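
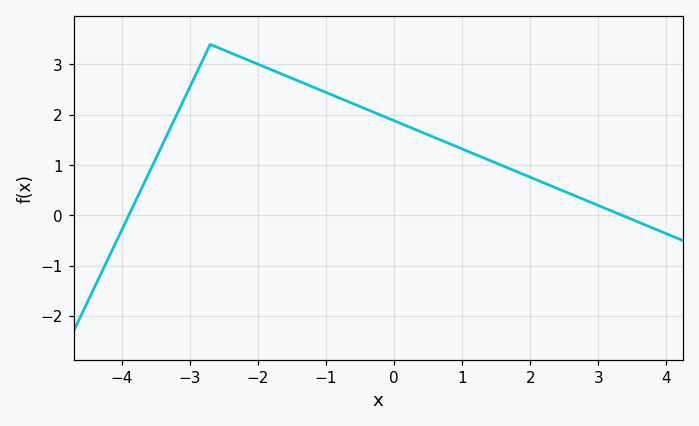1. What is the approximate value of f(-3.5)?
1.1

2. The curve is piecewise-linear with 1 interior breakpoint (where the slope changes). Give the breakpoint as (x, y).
(-2.7, 3.4)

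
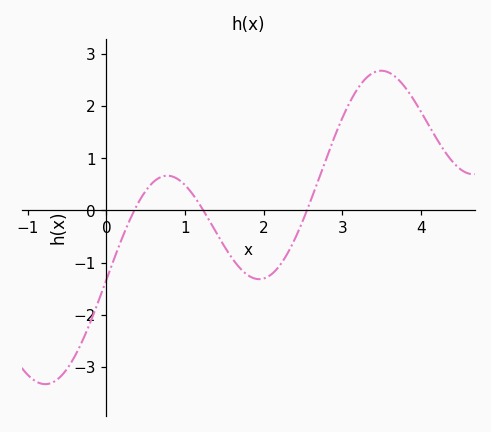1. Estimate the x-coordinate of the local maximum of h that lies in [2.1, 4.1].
3.5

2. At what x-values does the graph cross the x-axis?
0.4, 1.2, 2.6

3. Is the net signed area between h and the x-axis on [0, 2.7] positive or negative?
negative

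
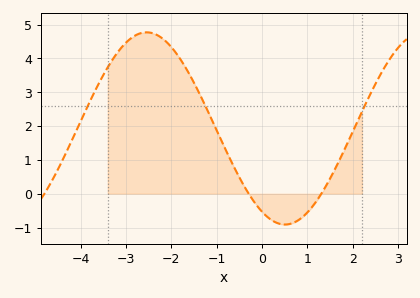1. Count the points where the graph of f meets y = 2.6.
3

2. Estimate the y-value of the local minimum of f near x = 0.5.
-0.91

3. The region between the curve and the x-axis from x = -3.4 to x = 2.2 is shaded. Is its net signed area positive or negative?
positive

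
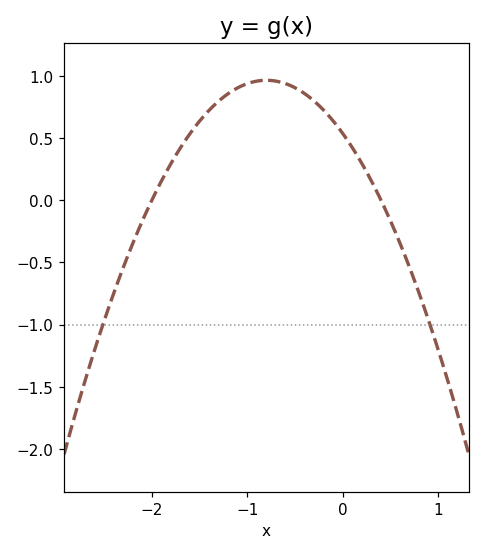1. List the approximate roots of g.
-2, 0.4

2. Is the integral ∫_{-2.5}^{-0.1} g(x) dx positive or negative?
positive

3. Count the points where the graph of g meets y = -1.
2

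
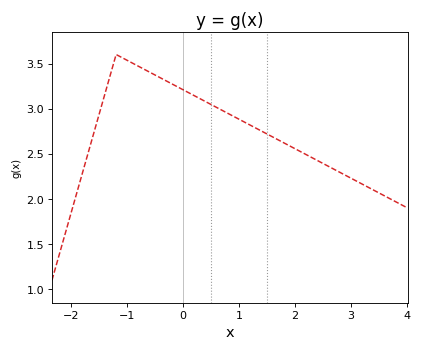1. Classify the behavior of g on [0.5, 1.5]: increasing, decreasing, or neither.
decreasing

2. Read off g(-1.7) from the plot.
2.5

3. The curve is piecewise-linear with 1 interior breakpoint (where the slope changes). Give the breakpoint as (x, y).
(-1.2, 3.6)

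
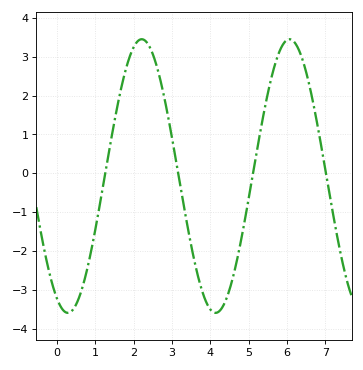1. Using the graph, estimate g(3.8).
-3.1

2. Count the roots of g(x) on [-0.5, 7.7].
4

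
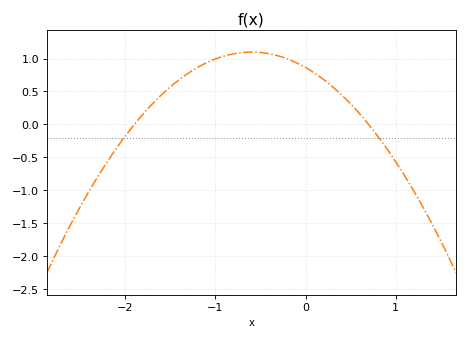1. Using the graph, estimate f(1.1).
-0.8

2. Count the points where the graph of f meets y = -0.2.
2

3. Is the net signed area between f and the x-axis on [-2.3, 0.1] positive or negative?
positive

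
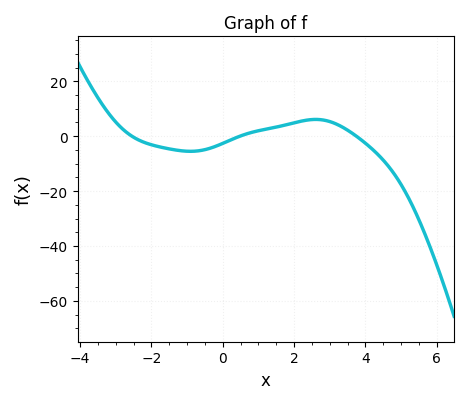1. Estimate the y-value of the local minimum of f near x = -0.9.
-6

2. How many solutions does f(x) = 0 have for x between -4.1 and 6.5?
3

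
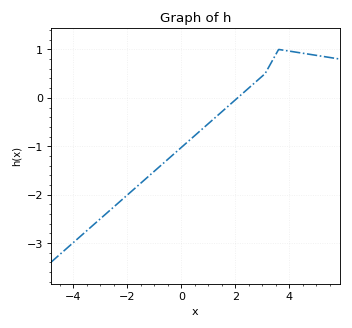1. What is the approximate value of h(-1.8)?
-1.9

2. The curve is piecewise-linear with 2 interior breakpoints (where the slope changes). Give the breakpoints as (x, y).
(3.1, 0.5); (3.6, 1)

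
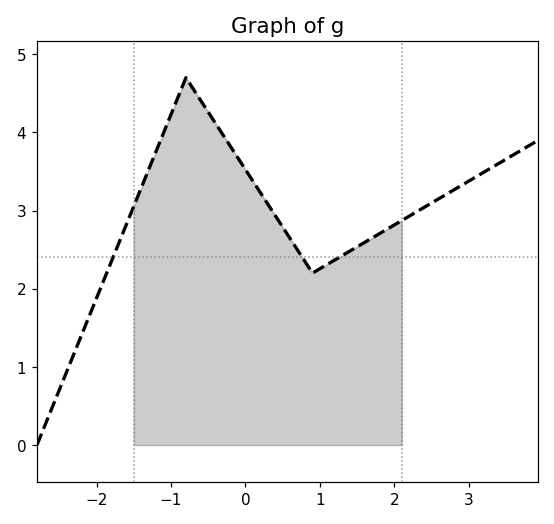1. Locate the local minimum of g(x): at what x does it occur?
0.899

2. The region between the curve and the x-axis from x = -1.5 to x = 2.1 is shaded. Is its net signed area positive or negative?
positive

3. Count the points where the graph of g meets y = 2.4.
3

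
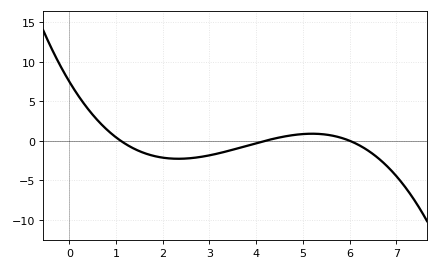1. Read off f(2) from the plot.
-2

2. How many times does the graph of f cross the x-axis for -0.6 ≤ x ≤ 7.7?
3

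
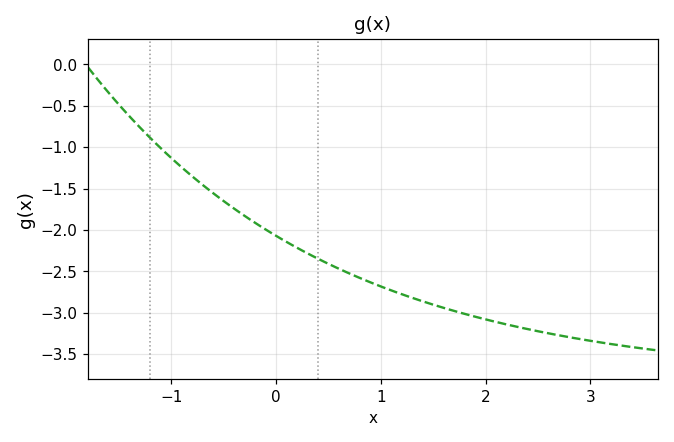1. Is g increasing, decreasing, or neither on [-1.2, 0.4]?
decreasing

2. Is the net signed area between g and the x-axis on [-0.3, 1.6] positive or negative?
negative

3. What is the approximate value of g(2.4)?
-3.2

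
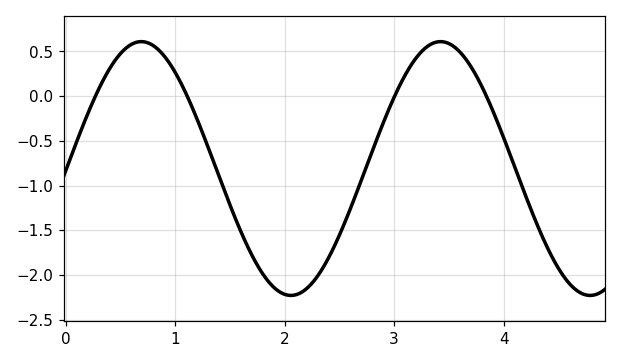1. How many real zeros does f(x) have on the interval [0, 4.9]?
4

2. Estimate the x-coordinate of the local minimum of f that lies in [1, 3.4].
2.1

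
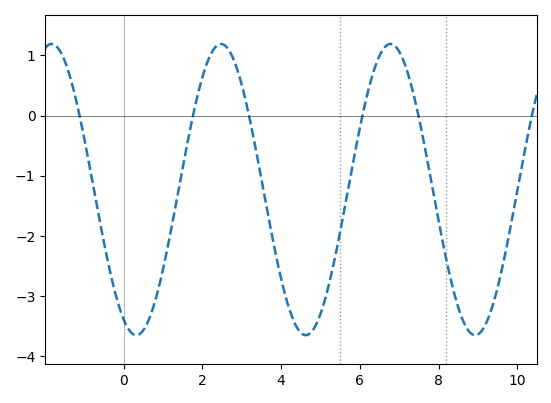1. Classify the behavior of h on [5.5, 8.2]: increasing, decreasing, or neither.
neither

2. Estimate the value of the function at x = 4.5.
-3.61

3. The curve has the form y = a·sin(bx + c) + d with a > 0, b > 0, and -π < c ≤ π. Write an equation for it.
y = 2.42sin(1.46x - 2.04) - 1.23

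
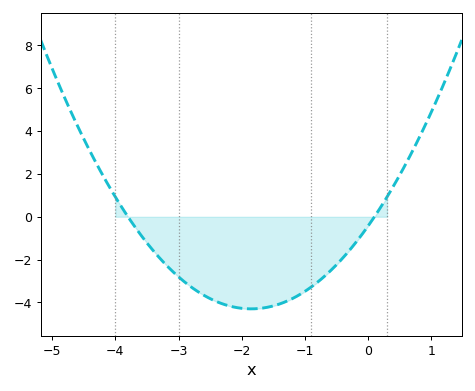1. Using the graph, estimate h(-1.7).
-4.2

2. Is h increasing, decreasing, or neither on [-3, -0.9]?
neither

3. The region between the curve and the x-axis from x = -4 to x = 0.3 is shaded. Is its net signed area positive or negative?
negative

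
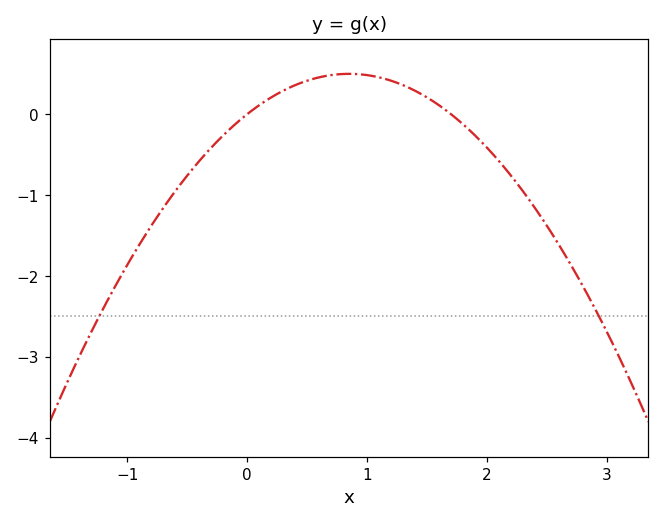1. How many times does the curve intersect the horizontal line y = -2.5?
2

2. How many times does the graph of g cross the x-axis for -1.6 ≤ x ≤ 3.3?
2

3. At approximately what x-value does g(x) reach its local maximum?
0.85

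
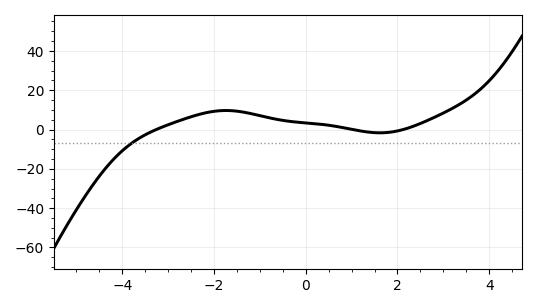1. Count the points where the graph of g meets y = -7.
1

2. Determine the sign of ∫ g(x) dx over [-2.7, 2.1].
positive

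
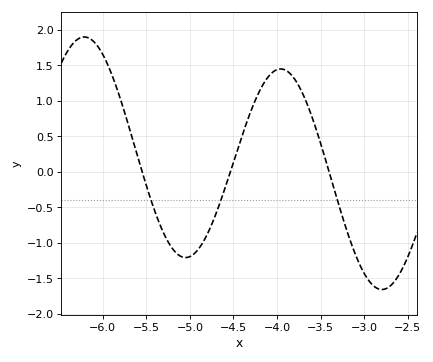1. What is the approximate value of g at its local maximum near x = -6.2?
1.9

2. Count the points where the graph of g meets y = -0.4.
3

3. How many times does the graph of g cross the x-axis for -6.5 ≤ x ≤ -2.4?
3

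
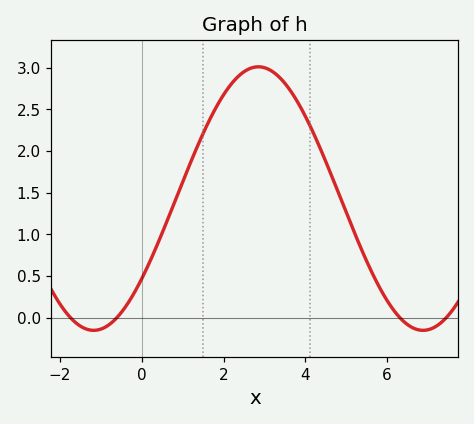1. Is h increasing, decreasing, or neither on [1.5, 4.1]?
neither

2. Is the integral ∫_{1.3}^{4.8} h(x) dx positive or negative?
positive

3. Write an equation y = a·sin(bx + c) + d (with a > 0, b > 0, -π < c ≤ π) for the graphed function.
y = 1.58sin(0.78x - 0.652) + 1.43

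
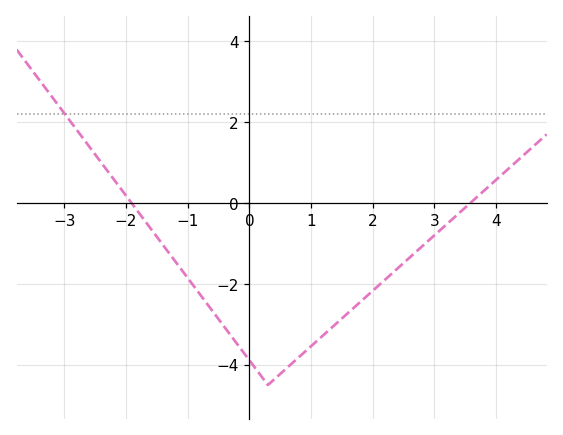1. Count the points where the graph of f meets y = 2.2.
1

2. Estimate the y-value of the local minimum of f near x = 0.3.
-4.5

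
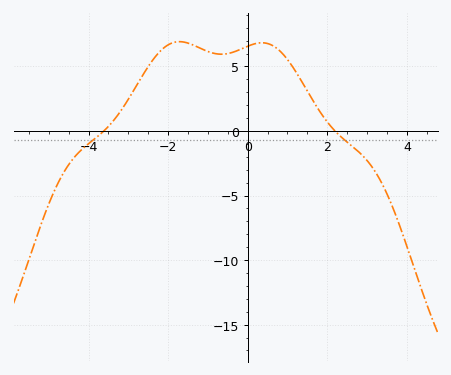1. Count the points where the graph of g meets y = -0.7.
2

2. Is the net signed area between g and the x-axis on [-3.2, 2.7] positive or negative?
positive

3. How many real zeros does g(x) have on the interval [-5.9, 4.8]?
2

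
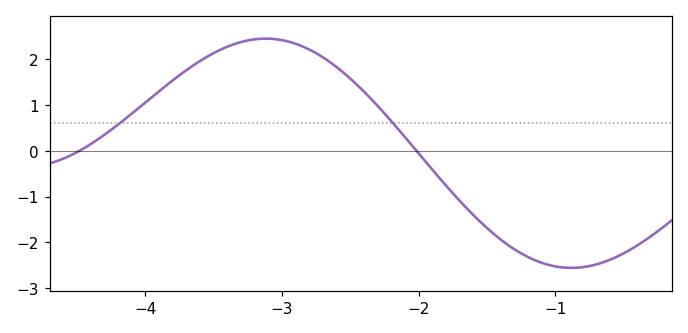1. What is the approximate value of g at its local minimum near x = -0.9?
-2.6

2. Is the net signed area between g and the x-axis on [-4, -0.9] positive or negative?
positive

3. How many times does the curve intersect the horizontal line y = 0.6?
2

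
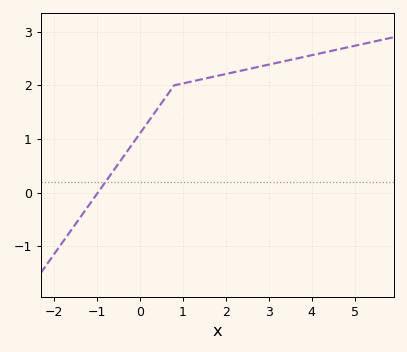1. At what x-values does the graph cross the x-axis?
-0.975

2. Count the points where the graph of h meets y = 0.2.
1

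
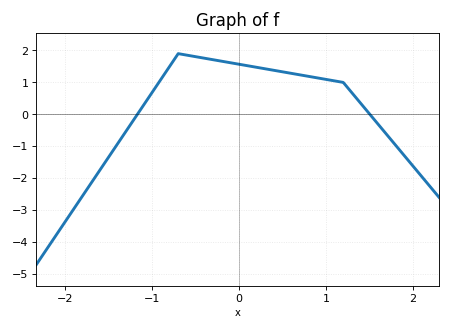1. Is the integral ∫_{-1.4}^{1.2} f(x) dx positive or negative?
positive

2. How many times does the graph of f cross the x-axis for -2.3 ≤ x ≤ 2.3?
2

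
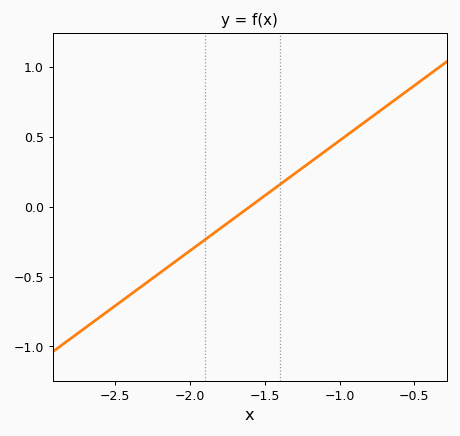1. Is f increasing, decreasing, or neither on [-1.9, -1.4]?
increasing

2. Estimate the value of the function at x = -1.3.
0.25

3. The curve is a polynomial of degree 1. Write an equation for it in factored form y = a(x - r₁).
y = 0.79(x + 1.6)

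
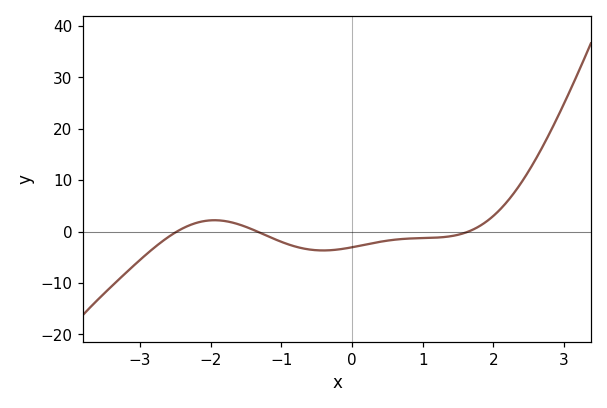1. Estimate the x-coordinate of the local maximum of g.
-1.9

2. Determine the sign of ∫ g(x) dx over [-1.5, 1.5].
negative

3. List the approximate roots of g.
-2.5, -1.3, 1.6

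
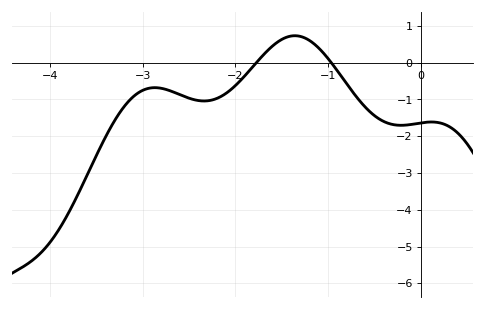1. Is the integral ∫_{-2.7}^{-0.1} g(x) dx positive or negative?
negative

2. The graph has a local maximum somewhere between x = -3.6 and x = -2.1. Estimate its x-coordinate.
-2.87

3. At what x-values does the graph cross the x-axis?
-1.77, -0.963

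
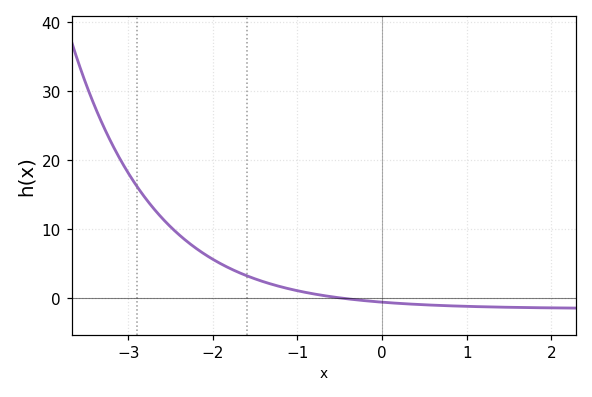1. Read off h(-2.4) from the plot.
9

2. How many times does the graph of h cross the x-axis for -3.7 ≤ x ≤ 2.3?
1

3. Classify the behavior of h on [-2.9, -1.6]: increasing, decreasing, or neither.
decreasing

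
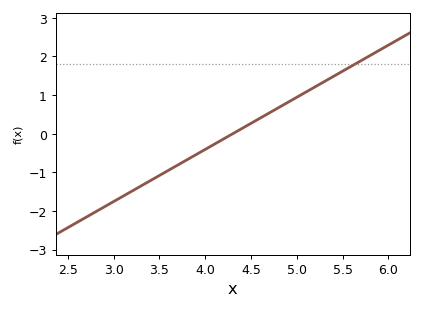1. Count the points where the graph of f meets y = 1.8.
1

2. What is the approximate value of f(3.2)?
-1.48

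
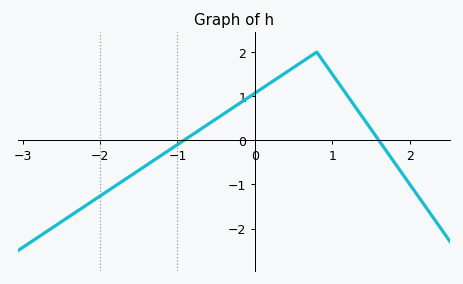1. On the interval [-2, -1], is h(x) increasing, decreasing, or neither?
increasing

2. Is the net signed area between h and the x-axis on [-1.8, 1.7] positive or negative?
positive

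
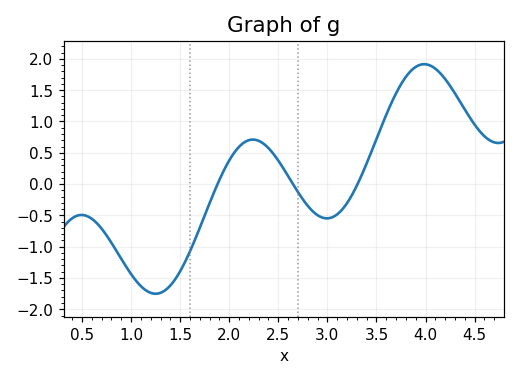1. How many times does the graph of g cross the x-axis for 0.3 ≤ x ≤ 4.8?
3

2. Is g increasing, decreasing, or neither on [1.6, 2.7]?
neither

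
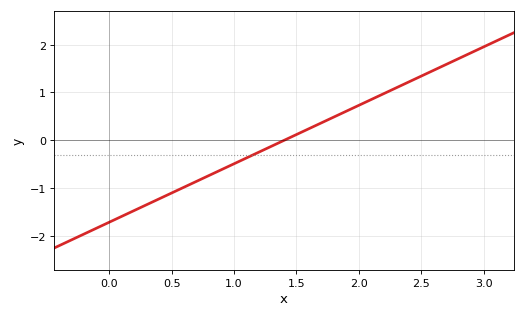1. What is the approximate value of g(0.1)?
-1.6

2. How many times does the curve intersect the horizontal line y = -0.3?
1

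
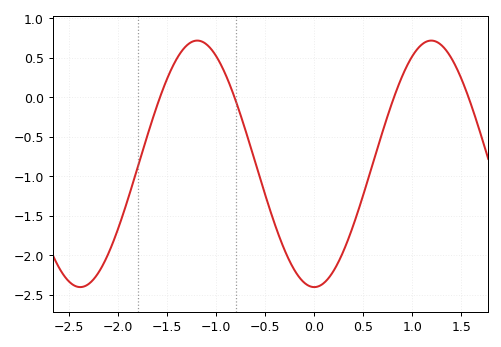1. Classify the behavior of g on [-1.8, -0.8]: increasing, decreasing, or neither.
neither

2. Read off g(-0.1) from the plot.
-2.35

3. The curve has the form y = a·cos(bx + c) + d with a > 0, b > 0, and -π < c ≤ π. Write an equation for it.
y = 1.56cos(2.6x - 3.1) - 0.84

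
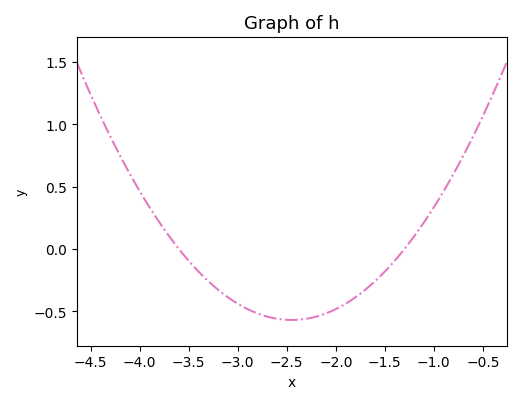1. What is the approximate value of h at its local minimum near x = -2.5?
-0.569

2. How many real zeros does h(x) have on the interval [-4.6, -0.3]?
2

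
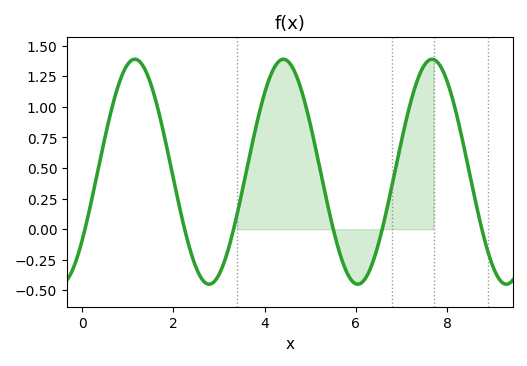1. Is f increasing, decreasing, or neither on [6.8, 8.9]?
neither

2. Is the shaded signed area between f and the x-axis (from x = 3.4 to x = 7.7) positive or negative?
positive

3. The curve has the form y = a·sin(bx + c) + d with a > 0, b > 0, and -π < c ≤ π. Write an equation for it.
y = 0.92sin(1.9x - 0.66) + 0.47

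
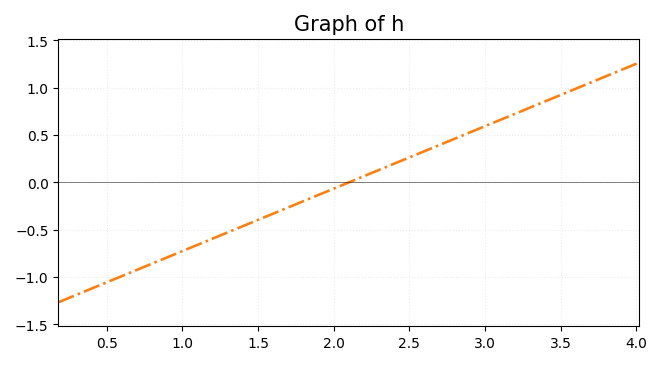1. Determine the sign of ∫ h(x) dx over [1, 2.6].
negative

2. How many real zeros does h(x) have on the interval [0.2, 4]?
1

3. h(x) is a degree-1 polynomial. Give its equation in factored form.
y = 0.66(x - 2.1)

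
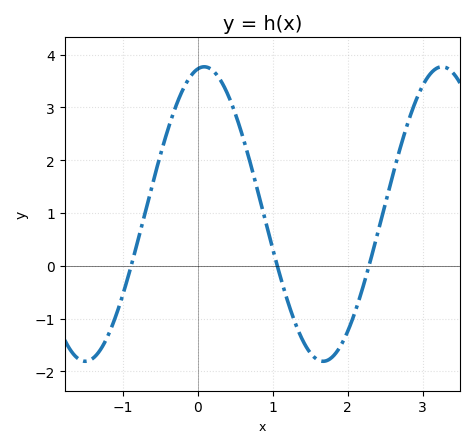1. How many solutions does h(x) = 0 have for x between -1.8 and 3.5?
3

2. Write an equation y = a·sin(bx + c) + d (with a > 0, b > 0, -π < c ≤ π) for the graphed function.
y = 2.79sin(2x + 1.4) + 0.98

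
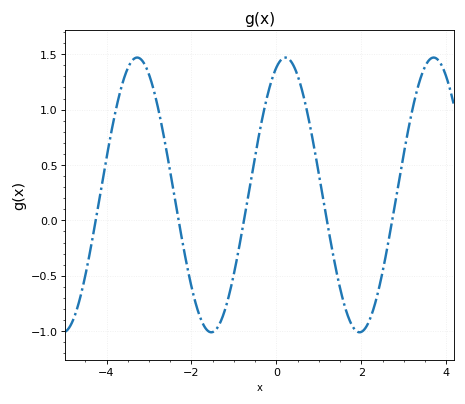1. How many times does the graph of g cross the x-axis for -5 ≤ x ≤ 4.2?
5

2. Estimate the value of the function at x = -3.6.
1.25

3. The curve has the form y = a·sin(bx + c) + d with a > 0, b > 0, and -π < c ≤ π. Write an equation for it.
y = 1.24sin(1.8x + 1.2) + 0.23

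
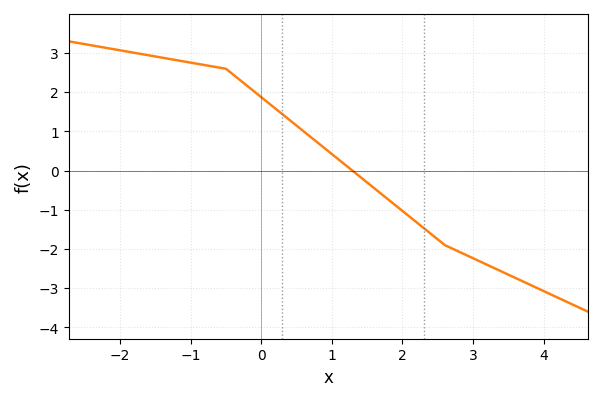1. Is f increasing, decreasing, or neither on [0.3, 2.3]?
decreasing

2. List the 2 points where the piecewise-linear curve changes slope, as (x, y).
(-0.5, 2.6); (2.6, -1.9)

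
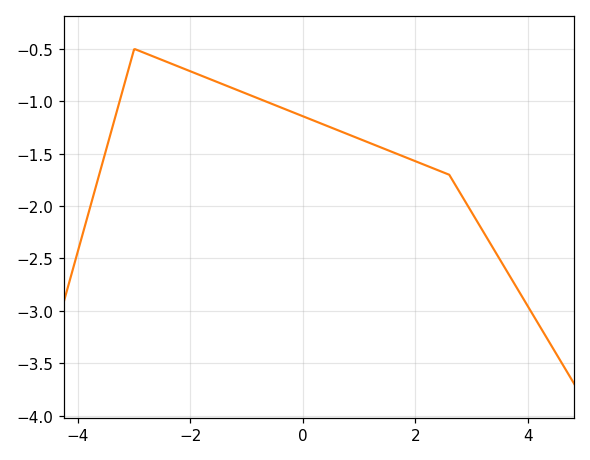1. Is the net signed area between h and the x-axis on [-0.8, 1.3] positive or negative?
negative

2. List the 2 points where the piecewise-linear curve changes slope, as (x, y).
(-3, -0.5); (2.6, -1.7)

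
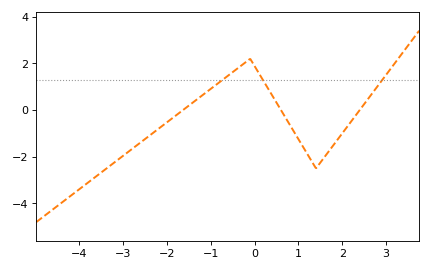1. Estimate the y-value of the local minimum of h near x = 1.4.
-2.5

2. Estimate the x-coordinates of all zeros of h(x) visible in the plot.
-1.63, 0.602, 2.4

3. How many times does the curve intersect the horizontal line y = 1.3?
3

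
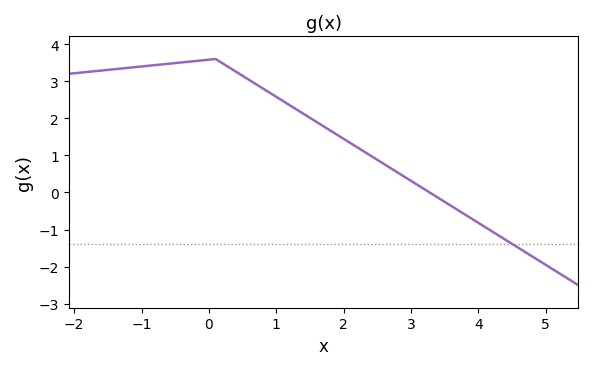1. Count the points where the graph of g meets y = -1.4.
1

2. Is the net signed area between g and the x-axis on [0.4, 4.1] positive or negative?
positive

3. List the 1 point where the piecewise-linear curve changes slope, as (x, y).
(0.1, 3.6)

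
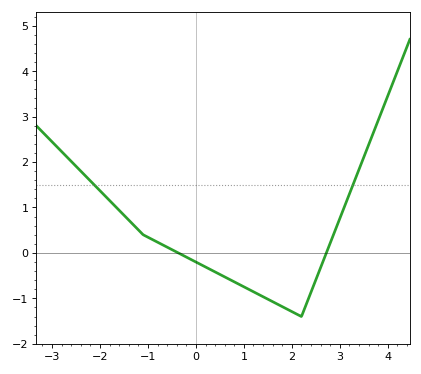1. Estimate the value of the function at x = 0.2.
-0.309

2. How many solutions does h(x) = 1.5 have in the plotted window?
2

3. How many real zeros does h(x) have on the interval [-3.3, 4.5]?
2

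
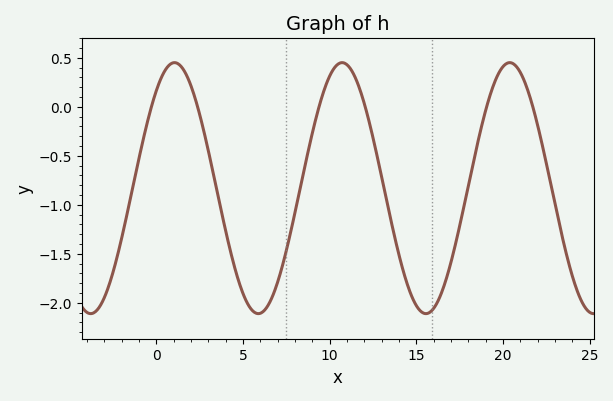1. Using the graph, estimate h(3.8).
-1.1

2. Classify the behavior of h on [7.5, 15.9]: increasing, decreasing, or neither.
neither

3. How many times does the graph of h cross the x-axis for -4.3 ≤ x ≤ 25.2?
6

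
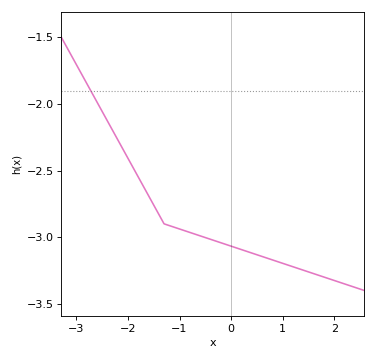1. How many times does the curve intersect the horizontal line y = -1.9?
1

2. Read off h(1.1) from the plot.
-3.2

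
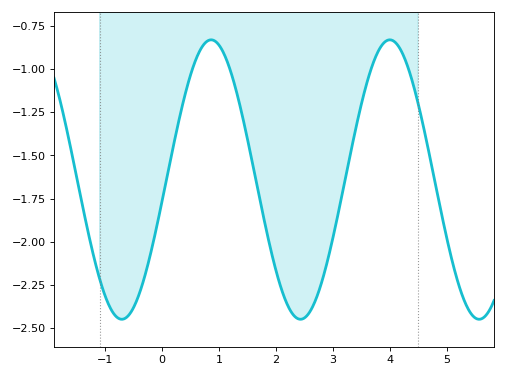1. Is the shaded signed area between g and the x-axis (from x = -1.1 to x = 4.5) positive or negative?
negative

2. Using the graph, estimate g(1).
-0.861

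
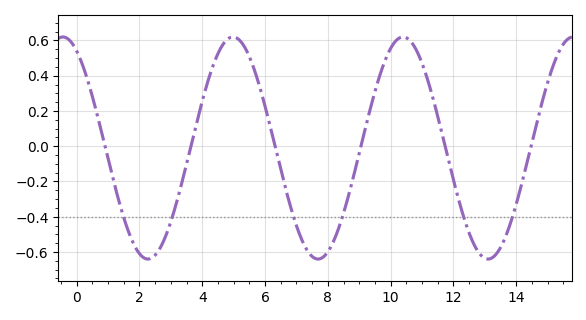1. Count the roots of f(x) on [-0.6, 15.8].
6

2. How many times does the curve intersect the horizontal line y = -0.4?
6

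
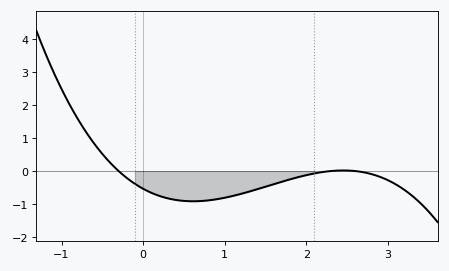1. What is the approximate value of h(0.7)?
-0.9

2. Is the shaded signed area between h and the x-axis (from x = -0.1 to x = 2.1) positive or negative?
negative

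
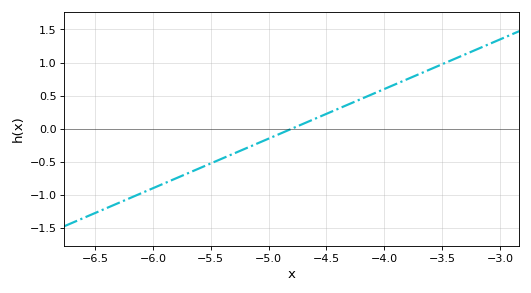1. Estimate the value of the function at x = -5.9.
-0.825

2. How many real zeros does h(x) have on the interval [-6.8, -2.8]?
1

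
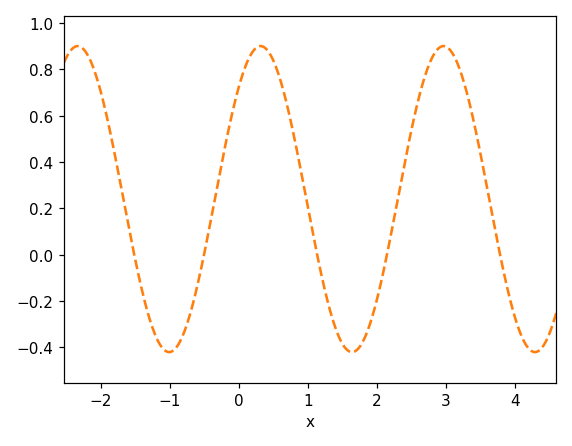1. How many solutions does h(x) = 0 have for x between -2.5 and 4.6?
5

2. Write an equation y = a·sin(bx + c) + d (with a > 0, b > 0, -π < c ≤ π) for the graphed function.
y = 0.66sin(2.4x + 0.83) + 0.24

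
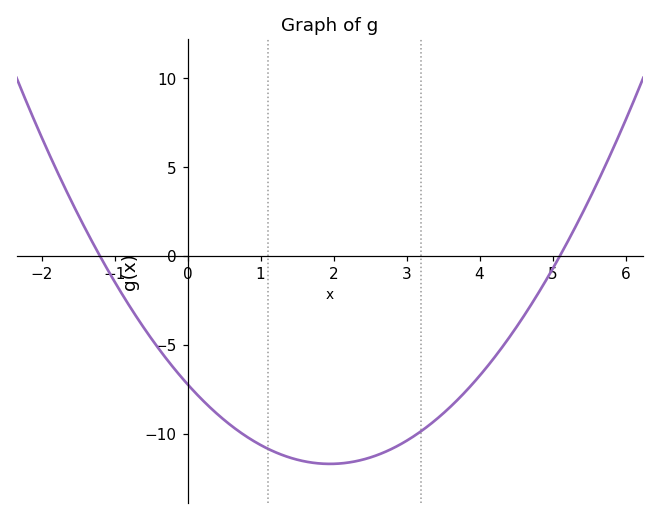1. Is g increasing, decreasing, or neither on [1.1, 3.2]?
neither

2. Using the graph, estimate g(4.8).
-2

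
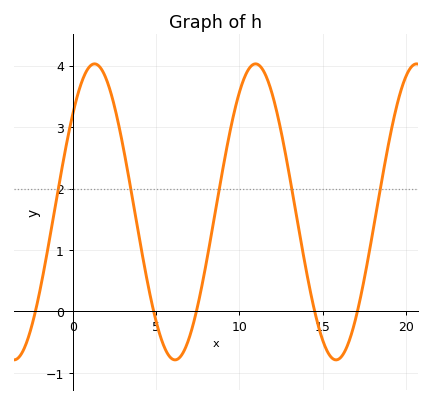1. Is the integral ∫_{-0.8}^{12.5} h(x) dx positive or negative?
positive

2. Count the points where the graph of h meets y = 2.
5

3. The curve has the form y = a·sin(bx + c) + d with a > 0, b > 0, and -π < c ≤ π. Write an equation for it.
y = 2.41sin(0.65x + 0.722) + 1.62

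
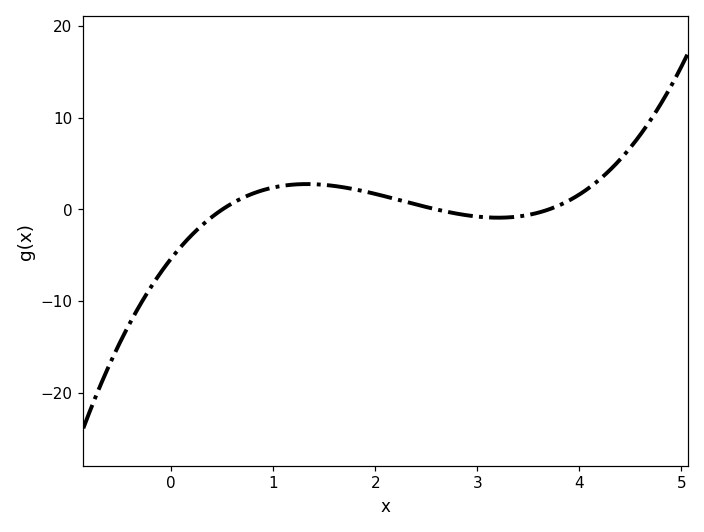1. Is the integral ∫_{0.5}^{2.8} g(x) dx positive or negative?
positive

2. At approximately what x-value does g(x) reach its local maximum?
1.3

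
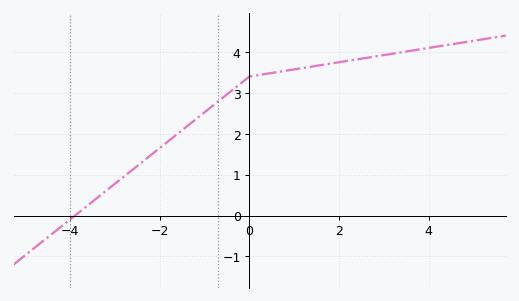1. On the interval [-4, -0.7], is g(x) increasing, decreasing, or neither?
increasing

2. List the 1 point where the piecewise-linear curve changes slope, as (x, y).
(0, 3.4)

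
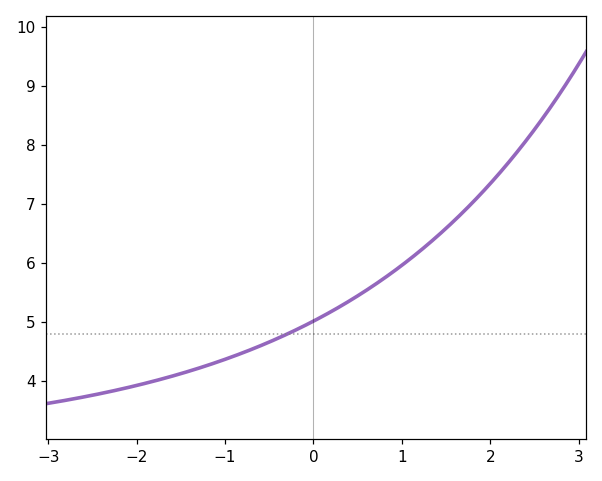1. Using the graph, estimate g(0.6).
5.5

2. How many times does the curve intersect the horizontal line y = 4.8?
1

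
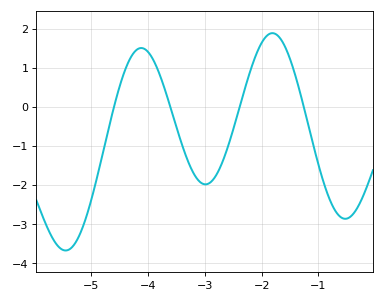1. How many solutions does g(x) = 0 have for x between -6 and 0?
4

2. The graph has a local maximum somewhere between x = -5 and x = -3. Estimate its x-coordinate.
-4.12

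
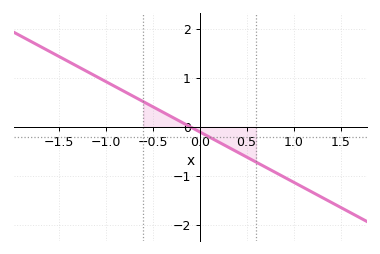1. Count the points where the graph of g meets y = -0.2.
1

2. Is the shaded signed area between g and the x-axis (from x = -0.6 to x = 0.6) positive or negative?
negative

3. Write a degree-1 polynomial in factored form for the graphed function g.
y = -1.03(x + 0.1)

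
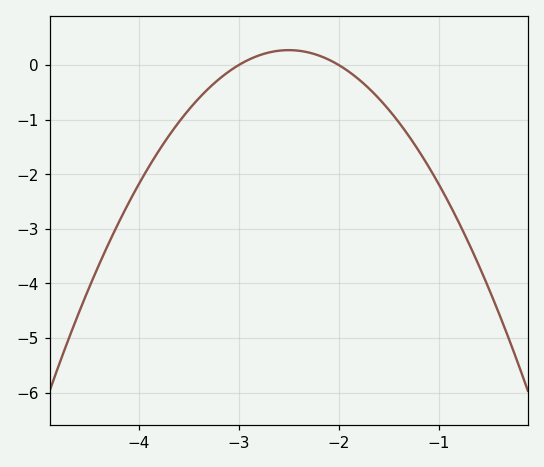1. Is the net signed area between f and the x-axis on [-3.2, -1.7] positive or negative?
positive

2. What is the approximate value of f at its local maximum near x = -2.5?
0.3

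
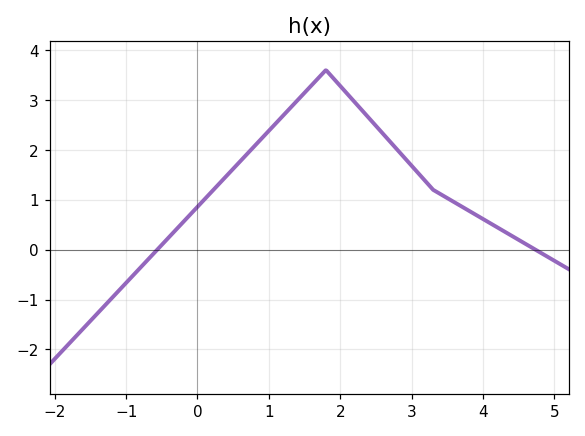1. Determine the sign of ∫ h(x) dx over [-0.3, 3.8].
positive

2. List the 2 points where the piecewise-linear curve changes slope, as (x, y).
(1.8, 3.6); (3.3, 1.2)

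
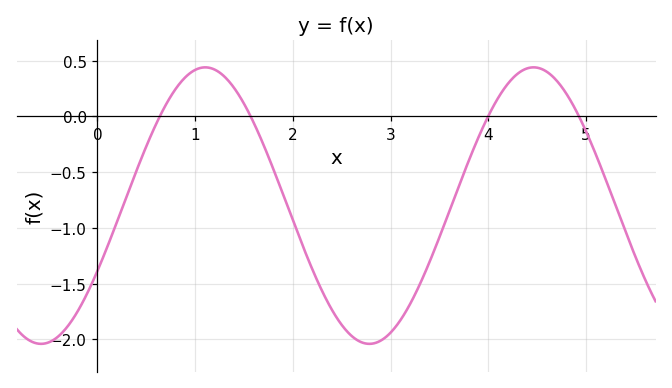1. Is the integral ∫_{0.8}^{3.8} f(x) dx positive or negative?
negative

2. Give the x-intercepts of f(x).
0.638, 1.57, 4, 4.93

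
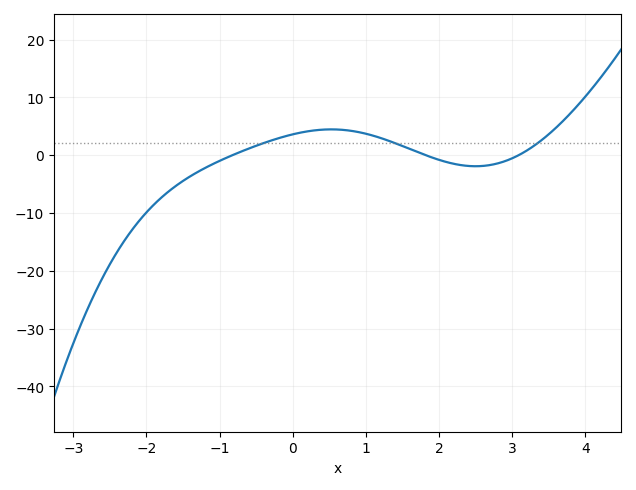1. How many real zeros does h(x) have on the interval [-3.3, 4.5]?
3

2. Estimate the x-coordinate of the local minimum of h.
2.5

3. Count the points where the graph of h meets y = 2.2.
3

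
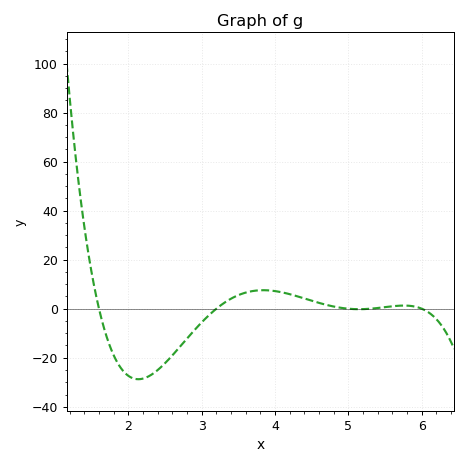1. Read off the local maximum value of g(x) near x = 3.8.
8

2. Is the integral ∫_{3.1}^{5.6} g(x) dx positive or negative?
positive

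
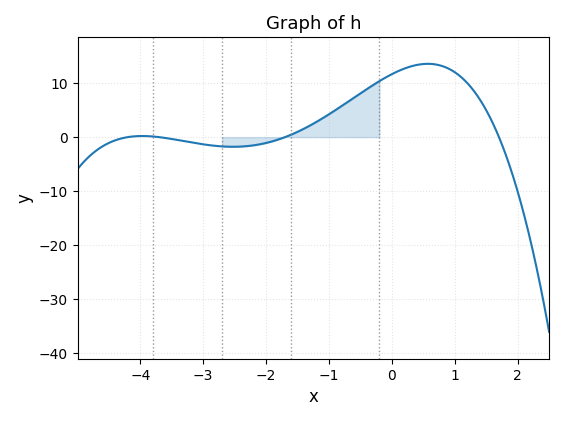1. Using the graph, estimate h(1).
12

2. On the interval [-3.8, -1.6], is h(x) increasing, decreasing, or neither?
neither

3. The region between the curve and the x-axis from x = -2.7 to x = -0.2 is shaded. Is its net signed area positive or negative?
positive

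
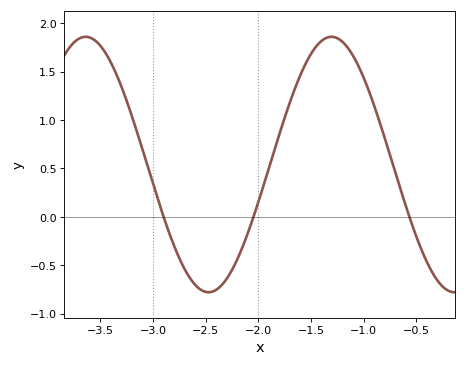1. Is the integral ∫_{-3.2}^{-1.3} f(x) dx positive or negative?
positive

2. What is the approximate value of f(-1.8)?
0.853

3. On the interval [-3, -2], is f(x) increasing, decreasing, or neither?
neither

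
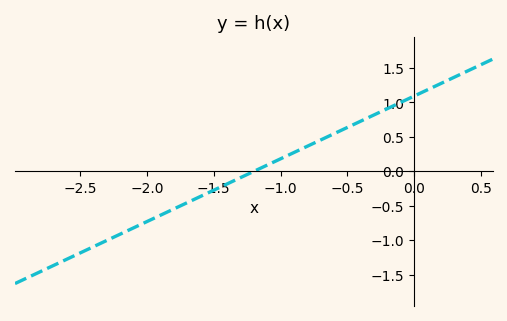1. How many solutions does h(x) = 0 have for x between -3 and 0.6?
1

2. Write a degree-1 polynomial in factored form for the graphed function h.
y = 0.91(x + 1.2)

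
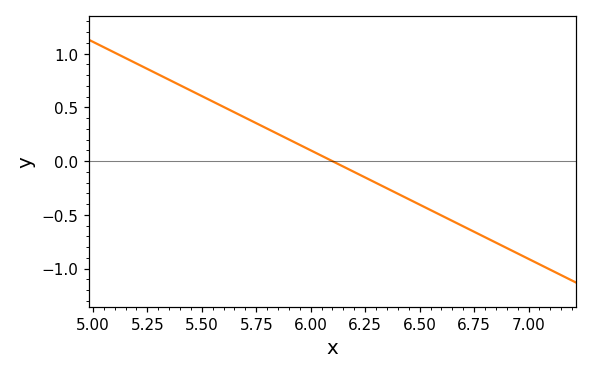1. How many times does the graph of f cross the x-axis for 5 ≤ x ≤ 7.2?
1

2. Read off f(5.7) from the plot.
0.4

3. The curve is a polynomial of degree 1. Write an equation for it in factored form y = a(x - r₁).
y = -1.01(x - 6.1)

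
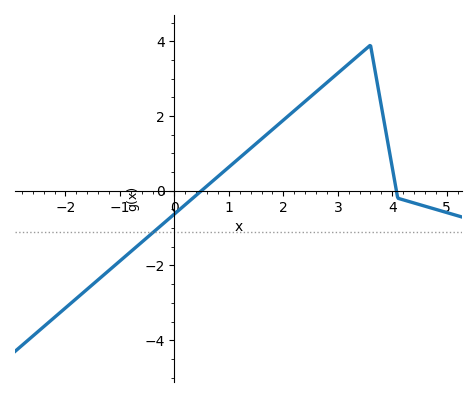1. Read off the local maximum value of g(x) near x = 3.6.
3.8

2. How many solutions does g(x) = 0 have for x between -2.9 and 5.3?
2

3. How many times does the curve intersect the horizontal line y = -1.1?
1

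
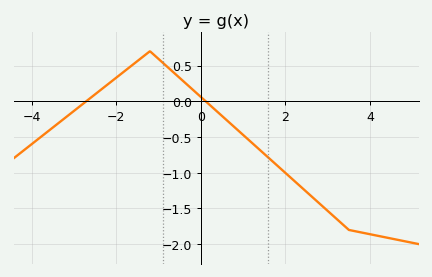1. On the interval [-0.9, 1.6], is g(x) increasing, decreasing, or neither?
decreasing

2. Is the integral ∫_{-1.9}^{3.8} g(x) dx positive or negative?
negative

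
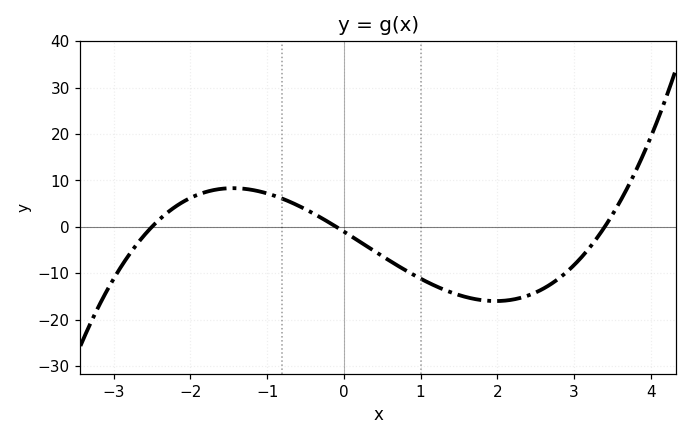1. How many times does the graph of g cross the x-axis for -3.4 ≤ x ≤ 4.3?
3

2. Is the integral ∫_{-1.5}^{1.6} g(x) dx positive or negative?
negative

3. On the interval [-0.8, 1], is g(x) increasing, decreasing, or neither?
decreasing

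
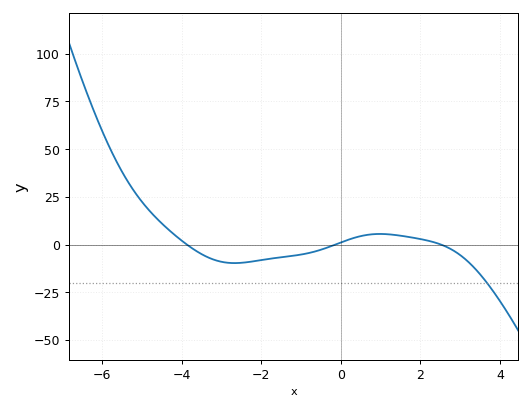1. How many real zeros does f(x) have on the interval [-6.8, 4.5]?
3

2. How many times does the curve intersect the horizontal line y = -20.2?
1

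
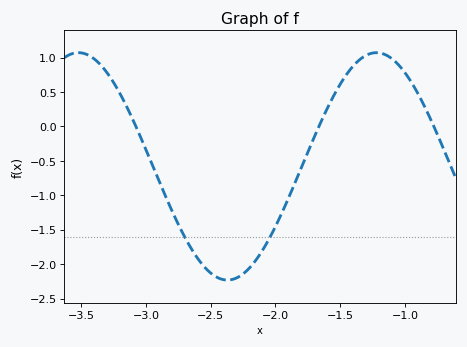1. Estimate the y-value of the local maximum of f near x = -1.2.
1.07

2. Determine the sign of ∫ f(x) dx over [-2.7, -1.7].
negative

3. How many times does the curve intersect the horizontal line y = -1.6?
2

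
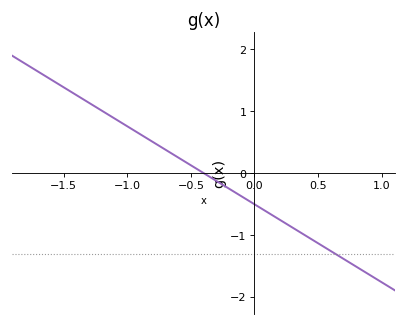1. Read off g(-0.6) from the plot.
0.3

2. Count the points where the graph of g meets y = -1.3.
1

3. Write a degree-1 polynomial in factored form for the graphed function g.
y = -1.26(x + 0.4)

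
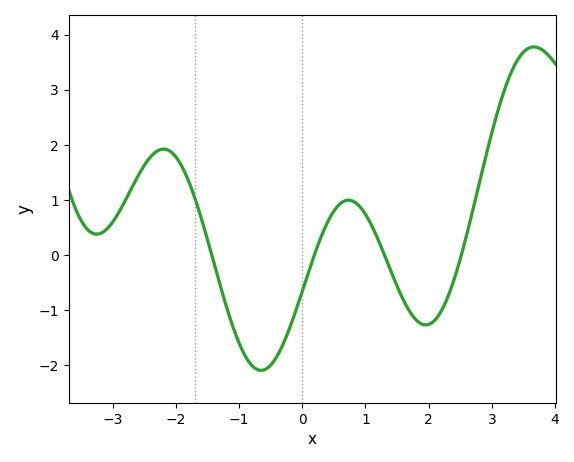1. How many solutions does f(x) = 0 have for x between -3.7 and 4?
4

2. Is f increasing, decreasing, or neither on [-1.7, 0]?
neither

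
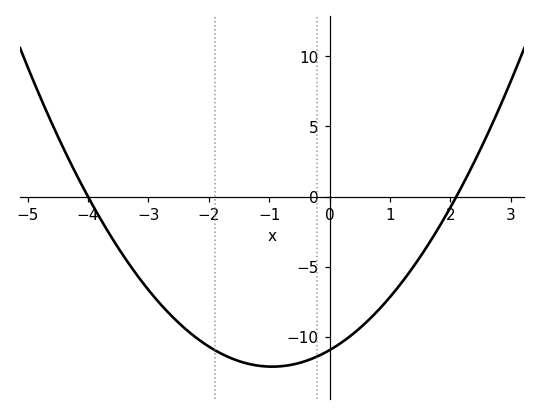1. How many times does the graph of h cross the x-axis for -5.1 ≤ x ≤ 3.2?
2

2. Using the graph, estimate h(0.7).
-8.55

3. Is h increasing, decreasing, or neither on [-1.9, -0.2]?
neither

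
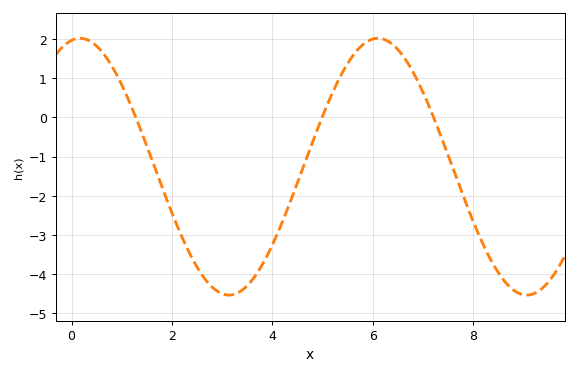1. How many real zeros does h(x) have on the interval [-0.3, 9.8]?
3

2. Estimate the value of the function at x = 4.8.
-0.622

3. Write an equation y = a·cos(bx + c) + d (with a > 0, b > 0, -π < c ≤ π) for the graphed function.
y = 3.28cos(1.06x - 0.18) - 1.26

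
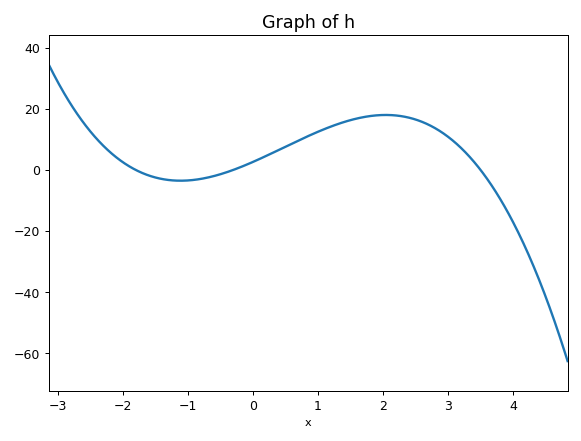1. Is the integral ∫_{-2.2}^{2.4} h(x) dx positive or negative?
positive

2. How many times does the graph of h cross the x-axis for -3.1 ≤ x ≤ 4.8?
3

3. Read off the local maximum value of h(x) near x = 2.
18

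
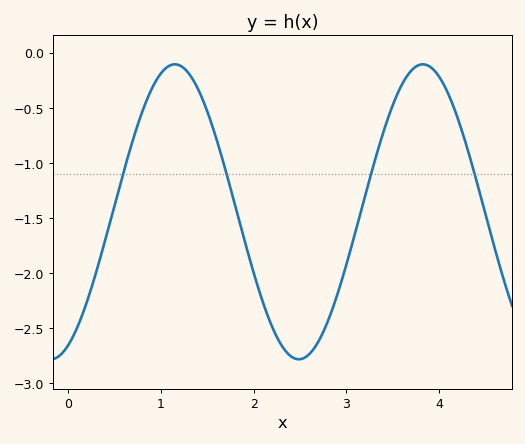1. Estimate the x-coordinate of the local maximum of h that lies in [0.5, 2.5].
1.15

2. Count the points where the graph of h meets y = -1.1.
4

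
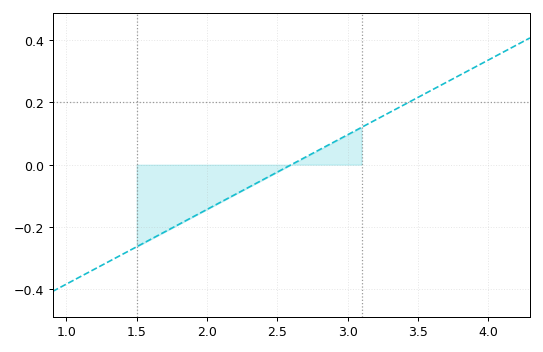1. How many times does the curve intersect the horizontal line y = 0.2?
1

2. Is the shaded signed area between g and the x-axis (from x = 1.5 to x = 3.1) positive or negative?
negative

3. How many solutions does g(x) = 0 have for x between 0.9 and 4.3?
1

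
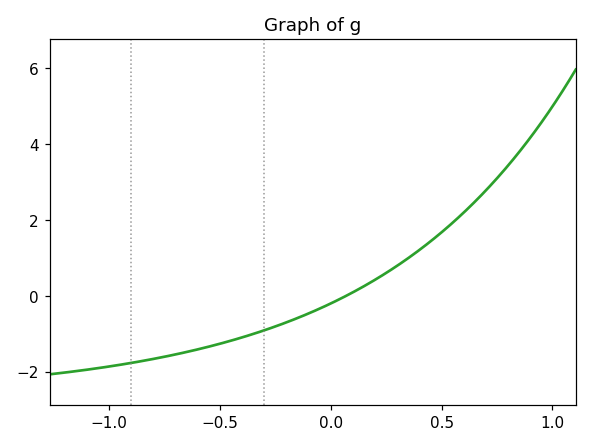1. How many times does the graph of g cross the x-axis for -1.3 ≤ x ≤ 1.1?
1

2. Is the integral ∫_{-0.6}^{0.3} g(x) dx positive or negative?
negative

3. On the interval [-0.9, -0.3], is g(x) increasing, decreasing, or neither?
increasing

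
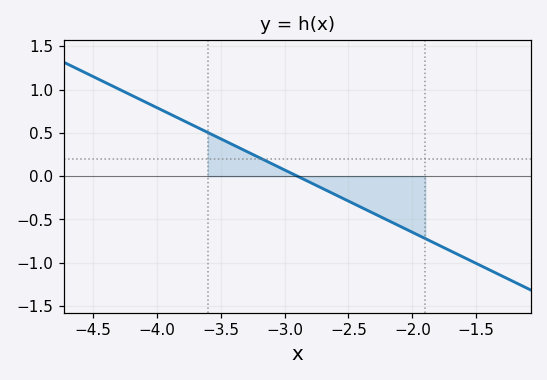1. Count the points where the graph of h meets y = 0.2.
1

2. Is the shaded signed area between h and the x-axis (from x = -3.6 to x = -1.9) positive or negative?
negative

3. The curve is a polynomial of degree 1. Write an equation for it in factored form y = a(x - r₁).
y = -0.72(x + 2.9)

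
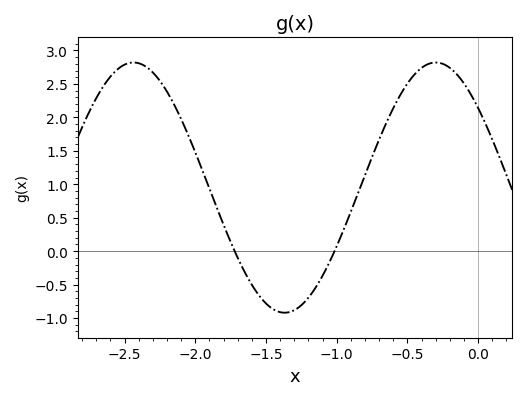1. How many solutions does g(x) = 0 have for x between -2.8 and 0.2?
2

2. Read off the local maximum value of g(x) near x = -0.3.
2.82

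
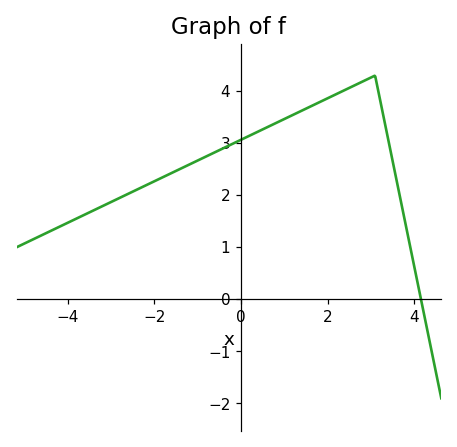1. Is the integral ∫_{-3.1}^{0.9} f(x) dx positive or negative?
positive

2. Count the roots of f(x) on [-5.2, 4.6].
1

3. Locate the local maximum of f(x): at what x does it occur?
3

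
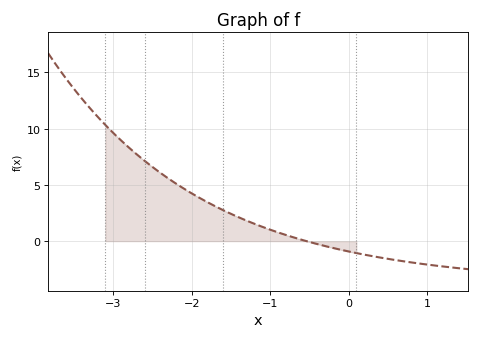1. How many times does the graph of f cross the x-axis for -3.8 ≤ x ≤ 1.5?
1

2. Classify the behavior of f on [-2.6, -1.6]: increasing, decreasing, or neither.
decreasing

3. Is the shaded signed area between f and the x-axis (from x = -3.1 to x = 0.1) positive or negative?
positive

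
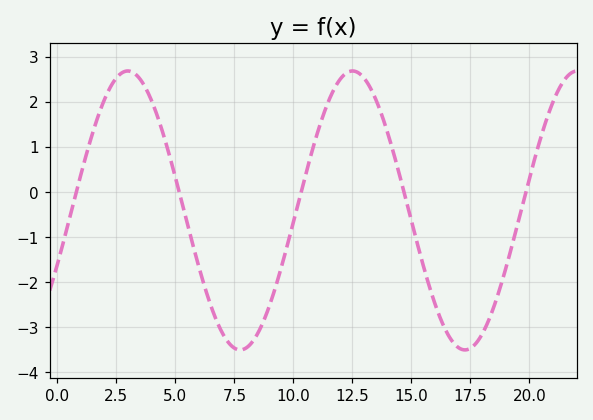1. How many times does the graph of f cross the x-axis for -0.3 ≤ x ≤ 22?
5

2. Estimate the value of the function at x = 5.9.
-1.47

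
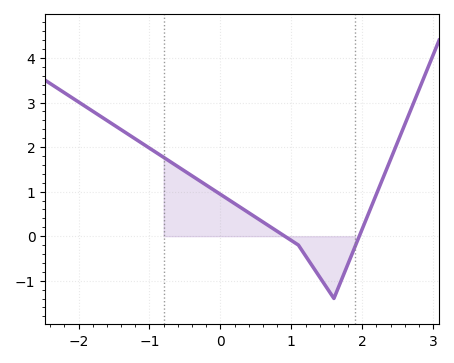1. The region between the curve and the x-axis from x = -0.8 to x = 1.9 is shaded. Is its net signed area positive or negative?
positive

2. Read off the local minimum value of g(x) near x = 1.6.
-1.4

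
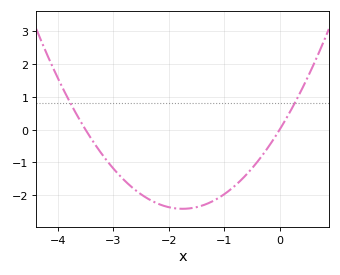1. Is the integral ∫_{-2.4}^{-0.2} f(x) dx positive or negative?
negative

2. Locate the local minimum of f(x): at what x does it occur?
-1.8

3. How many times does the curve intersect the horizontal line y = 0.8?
2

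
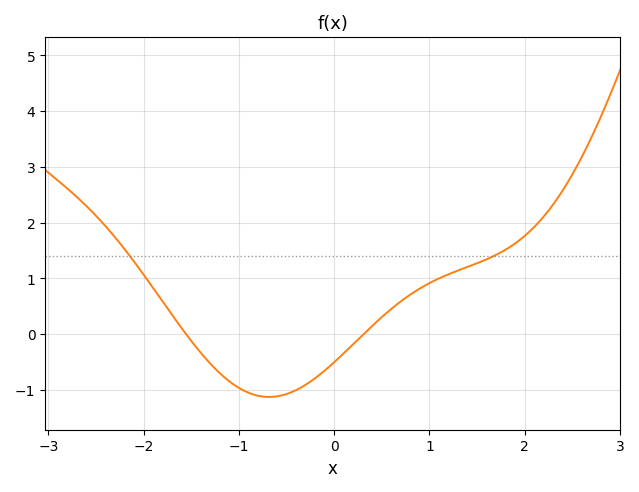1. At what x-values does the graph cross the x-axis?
-1.6, 0.3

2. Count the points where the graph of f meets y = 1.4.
2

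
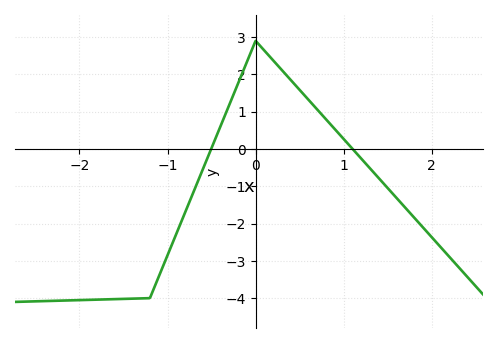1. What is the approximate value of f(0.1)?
2.6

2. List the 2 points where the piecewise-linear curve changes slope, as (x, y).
(-1.2, -4); (0, 2.9)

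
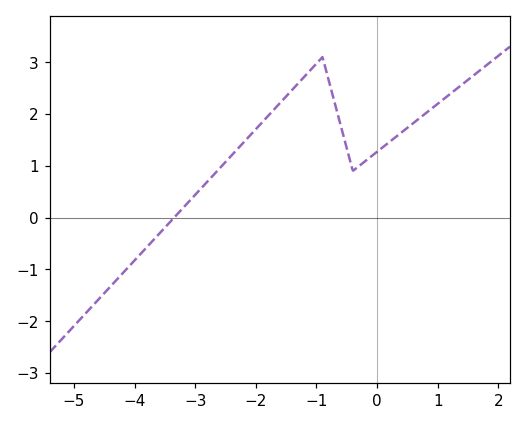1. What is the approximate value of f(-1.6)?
2.2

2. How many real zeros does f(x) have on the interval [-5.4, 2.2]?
1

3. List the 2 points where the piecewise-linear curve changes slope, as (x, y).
(-0.9, 3.1); (-0.4, 0.9)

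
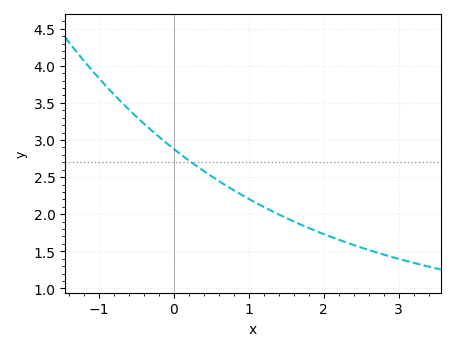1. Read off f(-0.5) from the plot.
3.32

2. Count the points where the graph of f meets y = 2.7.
1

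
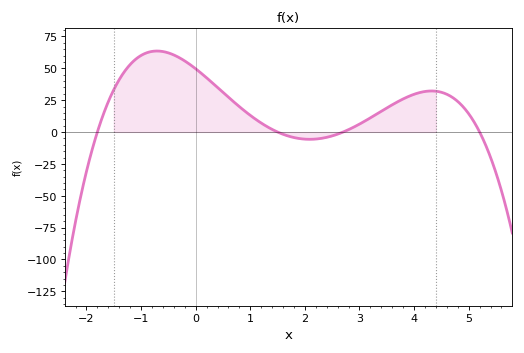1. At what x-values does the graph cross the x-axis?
-1.8, 1.6, 2.8, 5.2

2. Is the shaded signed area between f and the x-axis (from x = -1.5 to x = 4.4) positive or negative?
positive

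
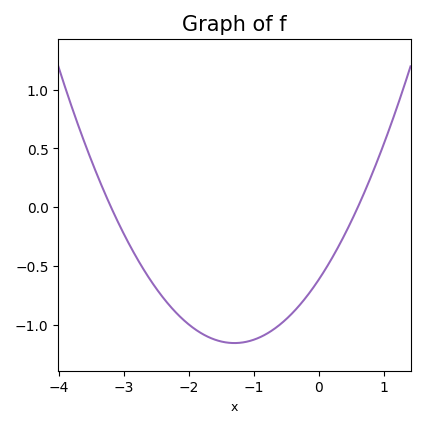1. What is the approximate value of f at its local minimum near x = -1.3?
-1.16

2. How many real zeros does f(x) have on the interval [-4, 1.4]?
2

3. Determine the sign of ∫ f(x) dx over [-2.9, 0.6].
negative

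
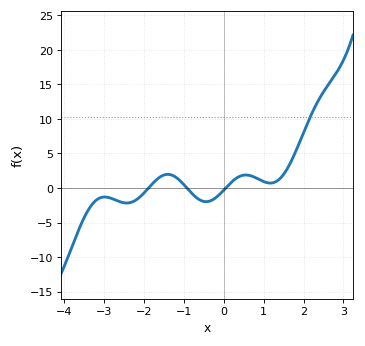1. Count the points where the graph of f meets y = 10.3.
1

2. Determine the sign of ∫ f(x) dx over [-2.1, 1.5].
positive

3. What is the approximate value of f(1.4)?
1.5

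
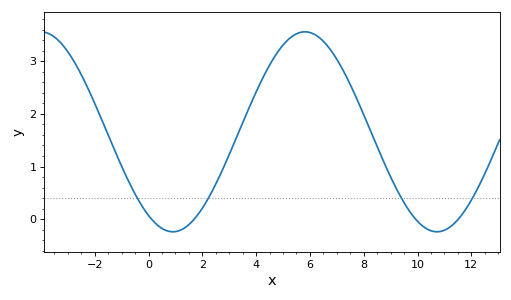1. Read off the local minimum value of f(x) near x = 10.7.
-0.2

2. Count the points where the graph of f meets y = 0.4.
4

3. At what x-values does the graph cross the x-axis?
0.2, 1.6, 10, 11.6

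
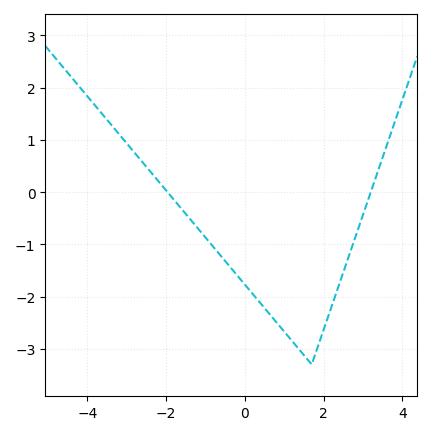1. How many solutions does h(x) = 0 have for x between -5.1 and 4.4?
2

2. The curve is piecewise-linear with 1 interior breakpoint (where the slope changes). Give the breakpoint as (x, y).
(1.7, -3.3)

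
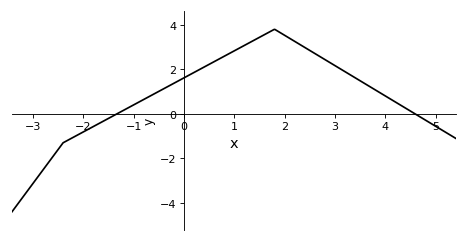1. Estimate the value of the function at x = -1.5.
-0.2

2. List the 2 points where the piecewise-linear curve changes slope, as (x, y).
(-2.4, -1.3); (1.8, 3.8)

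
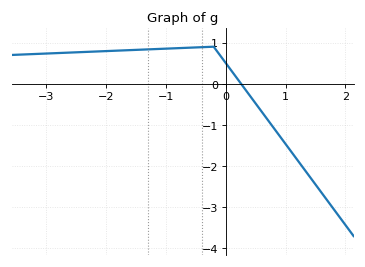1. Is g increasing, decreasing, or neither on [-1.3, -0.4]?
increasing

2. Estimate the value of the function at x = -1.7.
0.811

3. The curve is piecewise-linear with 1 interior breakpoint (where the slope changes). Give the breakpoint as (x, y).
(-0.2, 0.9)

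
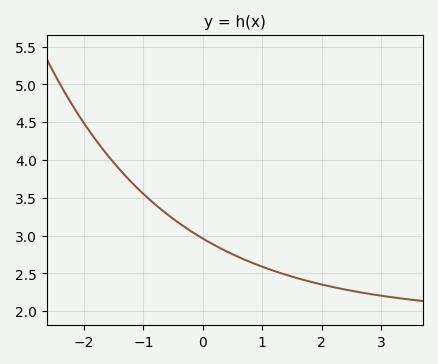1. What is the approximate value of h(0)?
2.96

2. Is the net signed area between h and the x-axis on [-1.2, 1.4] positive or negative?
positive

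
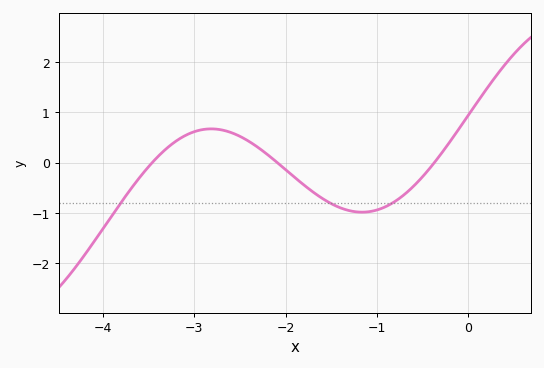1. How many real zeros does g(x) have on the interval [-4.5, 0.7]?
3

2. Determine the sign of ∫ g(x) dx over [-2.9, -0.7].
negative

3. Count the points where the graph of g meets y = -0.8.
3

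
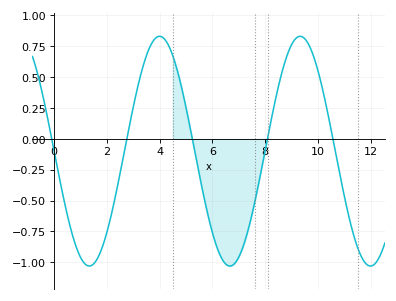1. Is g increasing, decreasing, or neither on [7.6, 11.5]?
neither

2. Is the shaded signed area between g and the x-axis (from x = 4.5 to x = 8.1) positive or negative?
negative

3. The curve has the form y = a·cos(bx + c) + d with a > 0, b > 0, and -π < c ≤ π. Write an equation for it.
y = 0.93cos(1.2x + 1.6) - 0.1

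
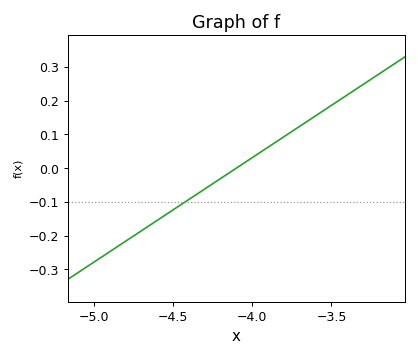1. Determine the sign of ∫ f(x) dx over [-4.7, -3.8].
negative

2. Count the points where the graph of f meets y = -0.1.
1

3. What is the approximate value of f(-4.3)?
-0.06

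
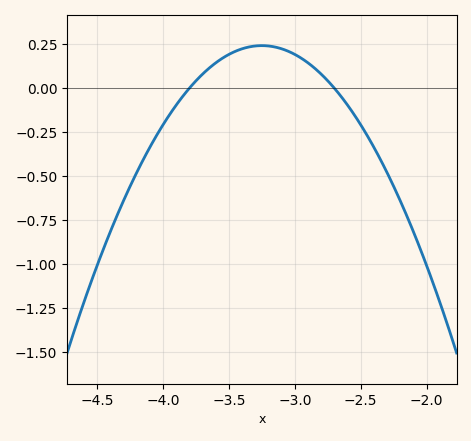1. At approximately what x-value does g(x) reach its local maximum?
-3.25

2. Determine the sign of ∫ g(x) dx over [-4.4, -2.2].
negative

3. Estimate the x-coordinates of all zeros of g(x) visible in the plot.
-3.8, -2.7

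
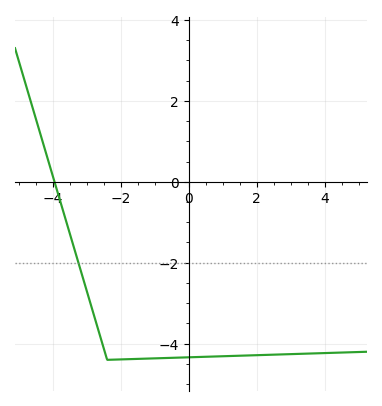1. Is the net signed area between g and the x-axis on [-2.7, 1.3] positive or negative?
negative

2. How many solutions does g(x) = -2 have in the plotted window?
1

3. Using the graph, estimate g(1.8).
-4.2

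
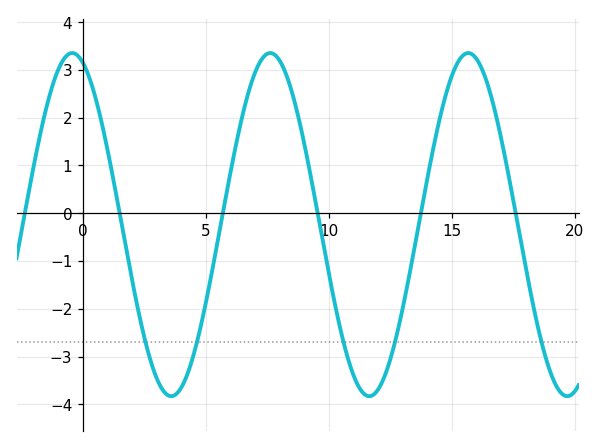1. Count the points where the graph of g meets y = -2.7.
5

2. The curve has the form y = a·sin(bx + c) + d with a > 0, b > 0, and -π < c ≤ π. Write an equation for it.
y = 3.59sin(0.78x + 1.9) - 0.24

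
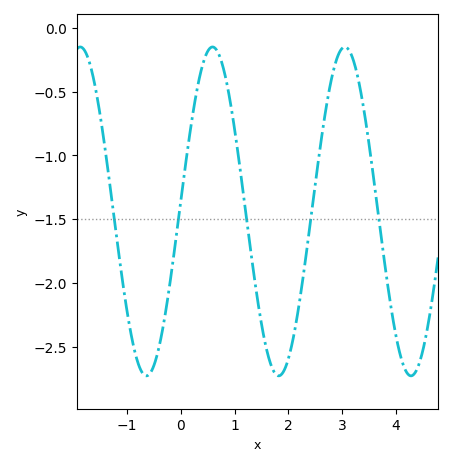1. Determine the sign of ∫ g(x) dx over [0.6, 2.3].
negative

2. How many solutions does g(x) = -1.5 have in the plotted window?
5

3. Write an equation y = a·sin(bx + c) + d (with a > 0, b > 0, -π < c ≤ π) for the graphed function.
y = 1.29sin(2.5x + 0.07) - 1.44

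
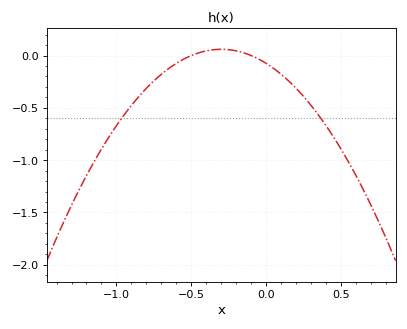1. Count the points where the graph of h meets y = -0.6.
2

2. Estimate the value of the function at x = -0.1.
0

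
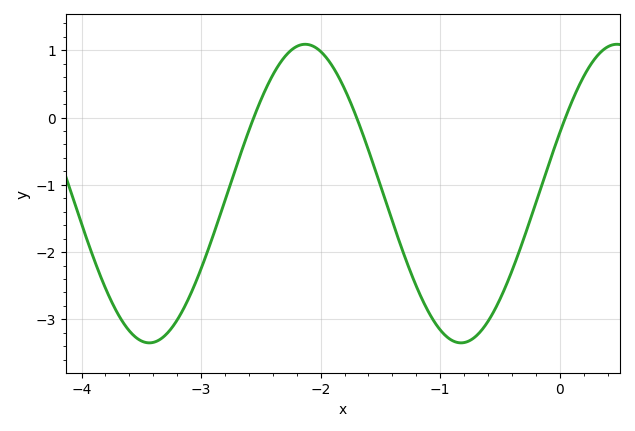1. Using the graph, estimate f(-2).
0.983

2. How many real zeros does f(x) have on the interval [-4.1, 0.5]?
3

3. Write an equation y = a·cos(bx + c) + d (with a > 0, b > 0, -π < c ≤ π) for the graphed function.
y = 2.22cos(2.41x - 1.15) - 1.13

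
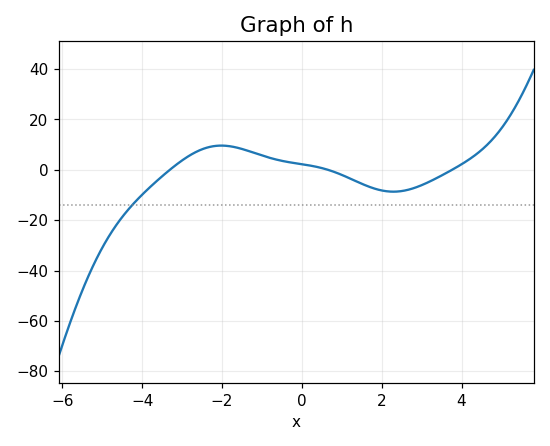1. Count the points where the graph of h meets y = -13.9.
1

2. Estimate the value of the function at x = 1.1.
-2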